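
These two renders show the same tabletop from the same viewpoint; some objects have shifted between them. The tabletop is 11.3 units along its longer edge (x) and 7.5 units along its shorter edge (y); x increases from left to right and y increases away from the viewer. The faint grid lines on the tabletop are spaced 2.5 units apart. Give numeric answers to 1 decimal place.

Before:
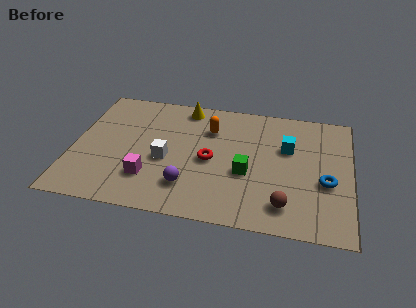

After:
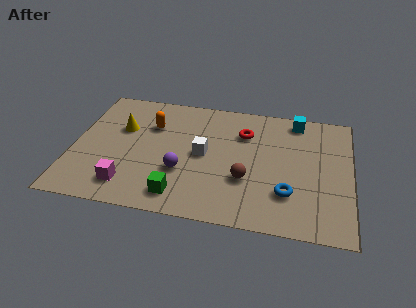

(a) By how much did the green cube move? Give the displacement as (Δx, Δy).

(-2.6, -1.8)

From the two frames, the green cube sits at roughly (7.1, 3.0) before and (4.5, 1.2) after.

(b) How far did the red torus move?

2.3

The red torus moved from about (5.6, 3.5) to (6.9, 5.4), a distance of √(1.3² + 1.9²) ≈ 2.3.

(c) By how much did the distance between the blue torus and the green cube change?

+1.2

They were about 3.2 units apart before and 4.4 after — 1.2 units further apart.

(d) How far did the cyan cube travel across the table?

1.8

The cyan cube moved from about (8.7, 4.8) to (9.0, 6.6), a distance of √(0.3² + 1.8²) ≈ 1.8.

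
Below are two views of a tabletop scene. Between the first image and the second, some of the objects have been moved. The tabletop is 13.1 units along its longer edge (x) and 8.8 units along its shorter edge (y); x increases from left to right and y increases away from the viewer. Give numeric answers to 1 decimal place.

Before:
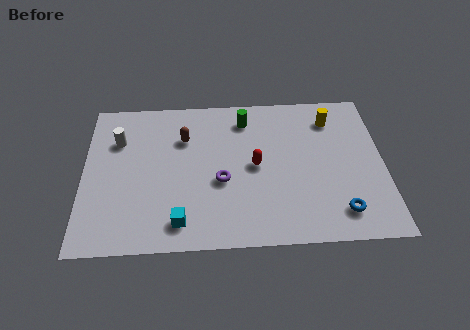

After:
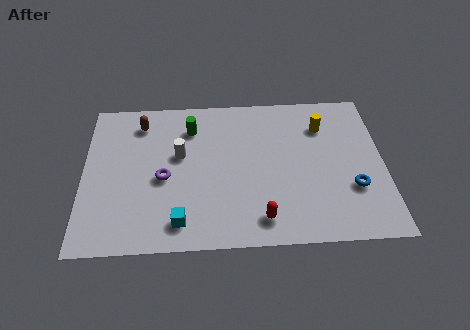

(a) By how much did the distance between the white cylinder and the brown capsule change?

-0.3

Before: roughly 2.9 units apart; after: 2.6. That's 0.3 units closer together.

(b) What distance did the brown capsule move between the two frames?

2.1

The brown capsule moved from about (4.4, 6.2) to (2.5, 7.2), a distance of √(1.9² + 1.0²) ≈ 2.1.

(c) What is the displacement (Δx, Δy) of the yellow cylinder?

(-0.4, -0.4)

The yellow cylinder started near (10.9, 7.0) and ended near (10.5, 6.6).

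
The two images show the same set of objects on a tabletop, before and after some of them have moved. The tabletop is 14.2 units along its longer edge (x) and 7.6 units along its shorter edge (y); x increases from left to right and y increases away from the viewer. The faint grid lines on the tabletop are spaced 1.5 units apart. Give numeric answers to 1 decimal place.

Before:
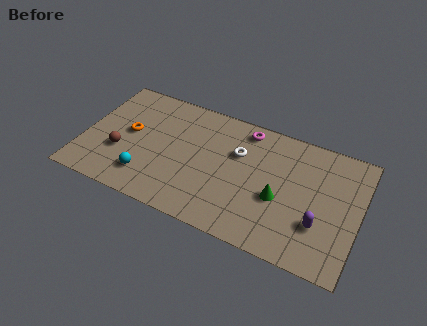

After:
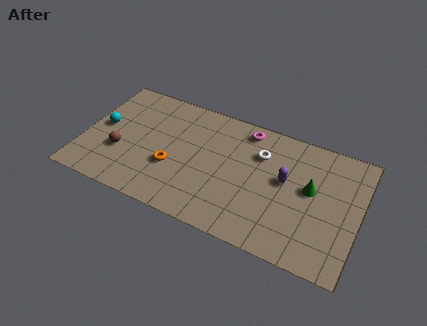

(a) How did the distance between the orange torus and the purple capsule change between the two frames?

-4.2

The distance was about 10.1 in the first image and 5.9 in the second, so they moved 4.2 units closer together.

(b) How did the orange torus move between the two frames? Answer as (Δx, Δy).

(2.4, -1.3)

The orange torus started near (2.3, 4.1) and ended near (4.7, 2.8).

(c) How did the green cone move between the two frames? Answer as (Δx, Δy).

(1.5, 1.2)

From the two frames, the green cone sits at roughly (10.2, 3.1) before and (11.7, 4.3) after.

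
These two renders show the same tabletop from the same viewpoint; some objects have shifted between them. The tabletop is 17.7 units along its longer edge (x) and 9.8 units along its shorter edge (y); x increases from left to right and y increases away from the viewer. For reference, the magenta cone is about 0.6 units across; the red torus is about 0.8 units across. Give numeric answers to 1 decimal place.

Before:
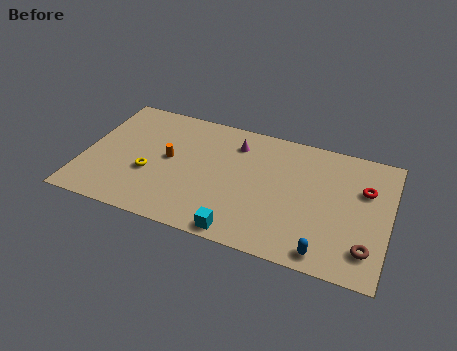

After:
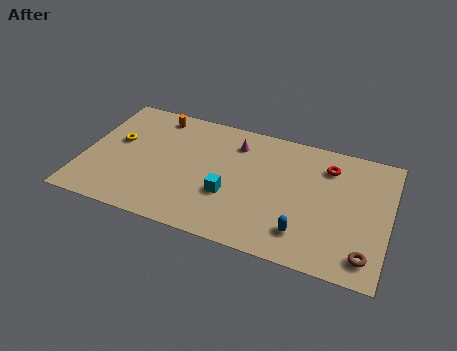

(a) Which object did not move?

the magenta cone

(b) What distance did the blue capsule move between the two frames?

1.6

The blue capsule was near (14.3, 1.1) before and (13.0, 2.1) after, so it travelled √(1.3² + 1.0²) ≈ 1.6 units.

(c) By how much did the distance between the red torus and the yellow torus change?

-0.3

They were about 12.6 units apart before and 12.3 after — 0.3 units closer together.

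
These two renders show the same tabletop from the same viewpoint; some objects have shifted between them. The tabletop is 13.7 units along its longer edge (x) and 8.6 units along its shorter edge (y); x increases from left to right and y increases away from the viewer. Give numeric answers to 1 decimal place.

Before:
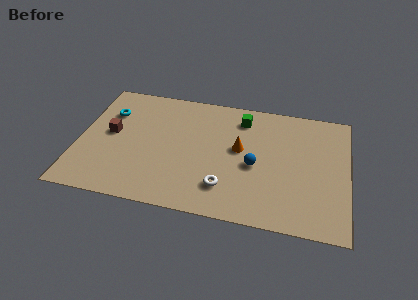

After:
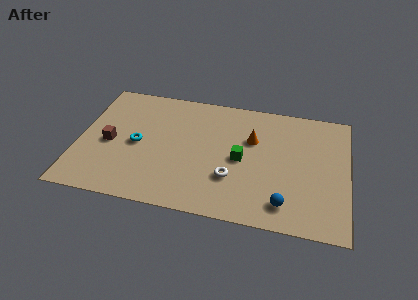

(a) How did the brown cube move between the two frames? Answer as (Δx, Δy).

(0.0, -0.7)

The brown cube started near (1.6, 4.6) and ended near (1.6, 3.9).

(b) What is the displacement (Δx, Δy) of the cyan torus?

(1.6, -2.0)

From the two frames, the cyan torus sits at roughly (1.4, 6.1) before and (3.0, 4.1) after.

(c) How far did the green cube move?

2.9

From (8.2, 7.0) to (8.3, 4.1), the green cube covered √(0.1² + 2.9²) ≈ 2.9 units.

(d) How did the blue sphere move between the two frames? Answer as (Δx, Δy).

(1.6, -2.3)

From the two frames, the blue sphere sits at roughly (9.0, 3.8) before and (10.6, 1.5) after.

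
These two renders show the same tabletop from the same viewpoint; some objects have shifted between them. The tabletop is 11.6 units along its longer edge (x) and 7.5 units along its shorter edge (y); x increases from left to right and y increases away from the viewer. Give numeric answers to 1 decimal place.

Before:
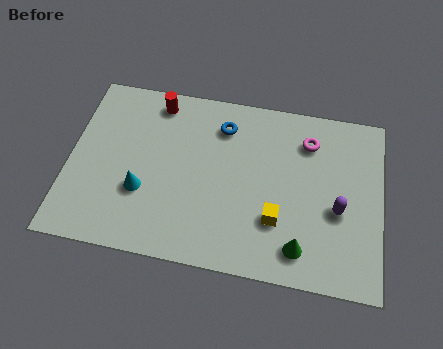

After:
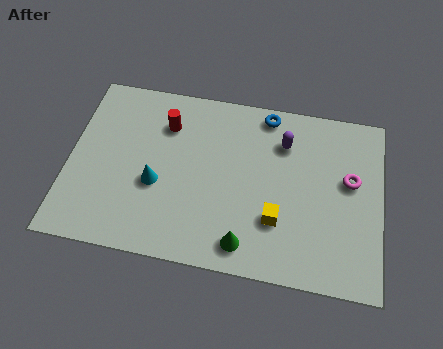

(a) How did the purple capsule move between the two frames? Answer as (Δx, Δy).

(-2.1, 2.5)

The purple capsule started near (10.0, 3.1) and ended near (7.9, 5.6).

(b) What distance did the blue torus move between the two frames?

1.8

The blue torus was near (5.6, 5.9) before and (7.2, 6.7) after, so it travelled √(1.6² + 0.8²) ≈ 1.8 units.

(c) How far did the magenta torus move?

2.1

From (8.8, 5.8) to (10.4, 4.4), the magenta torus covered √(1.6² + 1.4²) ≈ 2.1 units.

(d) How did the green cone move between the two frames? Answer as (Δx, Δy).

(-2.0, -0.2)

The green cone was at about (8.7, 1.3) and moved to about (6.7, 1.1).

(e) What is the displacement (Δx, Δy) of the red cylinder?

(0.4, -0.9)

From the two frames, the red cylinder sits at roughly (3.1, 6.5) before and (3.5, 5.6) after.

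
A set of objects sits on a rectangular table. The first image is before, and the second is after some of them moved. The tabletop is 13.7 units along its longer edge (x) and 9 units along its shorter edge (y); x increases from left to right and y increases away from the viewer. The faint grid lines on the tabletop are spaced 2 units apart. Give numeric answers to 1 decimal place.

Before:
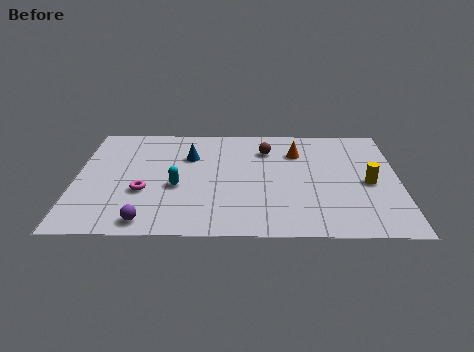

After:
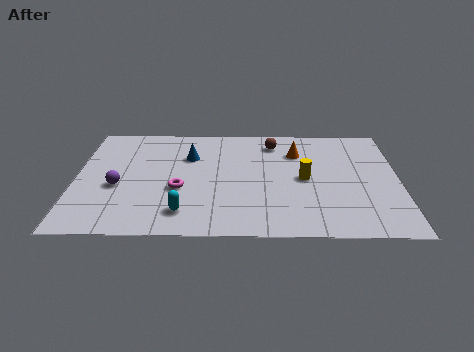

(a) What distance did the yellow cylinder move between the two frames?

2.7

The yellow cylinder was near (12.4, 4.1) before and (9.7, 4.4) after, so it travelled √(2.7² + 0.3²) ≈ 2.7 units.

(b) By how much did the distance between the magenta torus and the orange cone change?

-1.4

Before: roughly 7.3 units apart; after: 5.9. That's 1.4 units closer together.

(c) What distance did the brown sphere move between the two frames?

0.7

From (8.1, 6.8) to (8.4, 7.4), the brown sphere covered √(0.3² + 0.6²) ≈ 0.7 units.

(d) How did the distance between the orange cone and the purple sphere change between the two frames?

-0.3

Before: roughly 8.4 units apart; after: 8.1. That's 0.3 units closer together.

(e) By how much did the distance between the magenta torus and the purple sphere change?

+0.3

They were about 2.3 units apart before and 2.6 after — 0.3 units further apart.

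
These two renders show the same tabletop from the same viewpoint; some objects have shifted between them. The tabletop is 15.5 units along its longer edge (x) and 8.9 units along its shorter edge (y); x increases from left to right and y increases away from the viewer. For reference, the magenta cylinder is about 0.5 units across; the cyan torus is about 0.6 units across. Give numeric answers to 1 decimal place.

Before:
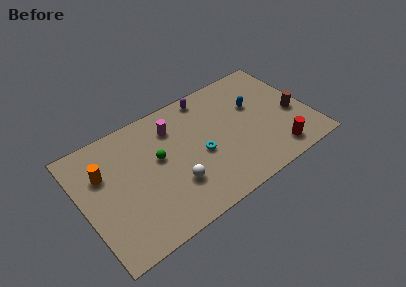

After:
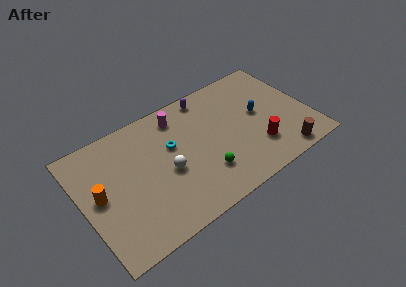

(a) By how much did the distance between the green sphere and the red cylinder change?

-4.7

Before: roughly 8.4 units apart; after: 3.7. That's 4.7 units closer together.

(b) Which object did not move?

the purple capsule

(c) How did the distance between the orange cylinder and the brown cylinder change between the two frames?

-0.5

They were about 13.0 units apart before and 12.5 after — 0.5 units closer together.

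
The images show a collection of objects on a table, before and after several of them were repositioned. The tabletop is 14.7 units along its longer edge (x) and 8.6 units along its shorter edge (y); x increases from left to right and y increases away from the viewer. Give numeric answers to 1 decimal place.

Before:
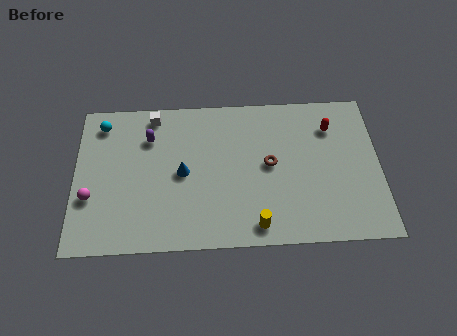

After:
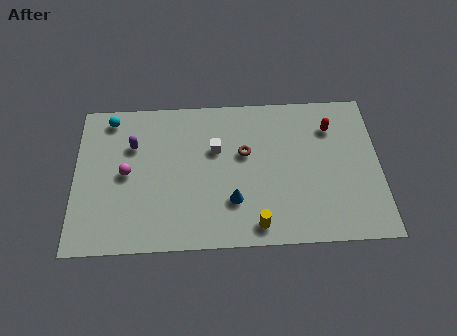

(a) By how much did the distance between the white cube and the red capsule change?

-3.0

They were about 8.7 units apart before and 5.7 after — 3.0 units closer together.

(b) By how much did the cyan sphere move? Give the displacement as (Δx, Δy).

(0.4, 0.3)

From the two frames, the cyan sphere sits at roughly (1.3, 7.2) before and (1.7, 7.5) after.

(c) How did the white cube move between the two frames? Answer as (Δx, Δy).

(3.0, -2.1)

The white cube started near (3.8, 7.6) and ended near (6.8, 5.5).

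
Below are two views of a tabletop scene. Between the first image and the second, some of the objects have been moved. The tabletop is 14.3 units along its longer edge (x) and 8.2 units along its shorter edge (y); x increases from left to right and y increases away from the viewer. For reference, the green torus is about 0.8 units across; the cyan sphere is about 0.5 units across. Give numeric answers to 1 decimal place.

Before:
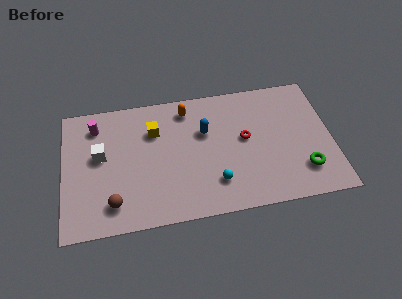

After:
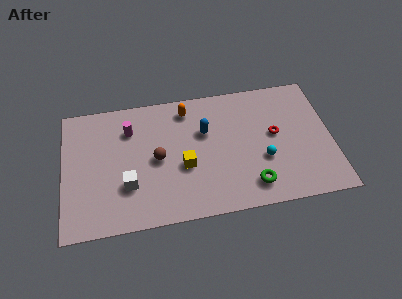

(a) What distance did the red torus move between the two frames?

1.6

The red torus moved from about (9.7, 4.5) to (11.3, 4.5), a distance of √(1.6² + 0.0²) ≈ 1.6.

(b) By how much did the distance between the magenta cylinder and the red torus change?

-0.3

They were about 8.2 units apart before and 7.9 after — 0.3 units closer together.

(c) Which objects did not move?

the orange capsule and the blue capsule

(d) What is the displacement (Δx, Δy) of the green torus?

(-2.8, -0.5)

From the two frames, the green torus sits at roughly (12.7, 2.0) before and (9.9, 1.5) after.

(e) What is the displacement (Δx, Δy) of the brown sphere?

(2.4, 2.4)

The brown sphere started near (2.6, 1.6) and ended near (5.0, 4.0).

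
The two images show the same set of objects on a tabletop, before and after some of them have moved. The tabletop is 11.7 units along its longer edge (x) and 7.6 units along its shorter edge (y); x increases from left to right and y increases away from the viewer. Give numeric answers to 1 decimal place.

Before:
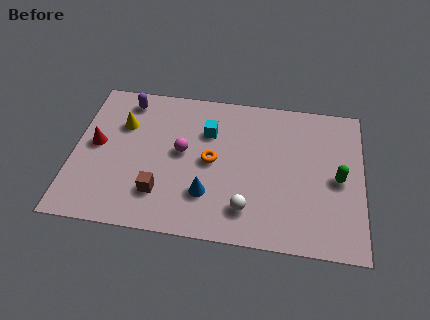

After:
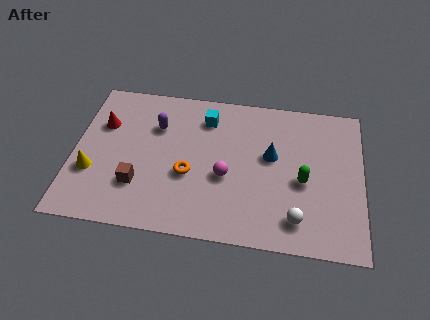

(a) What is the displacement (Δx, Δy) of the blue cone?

(2.5, 2.3)

The blue cone was at about (5.5, 2.1) and moved to about (8.0, 4.4).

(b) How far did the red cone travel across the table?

1.1

From (0.9, 4.0) to (1.1, 5.1), the red cone covered √(0.2² + 1.1²) ≈ 1.1 units.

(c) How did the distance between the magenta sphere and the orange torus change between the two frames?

+0.3

The distance was about 1.2 in the first image and 1.5 in the second, so they moved 0.3 units further apart.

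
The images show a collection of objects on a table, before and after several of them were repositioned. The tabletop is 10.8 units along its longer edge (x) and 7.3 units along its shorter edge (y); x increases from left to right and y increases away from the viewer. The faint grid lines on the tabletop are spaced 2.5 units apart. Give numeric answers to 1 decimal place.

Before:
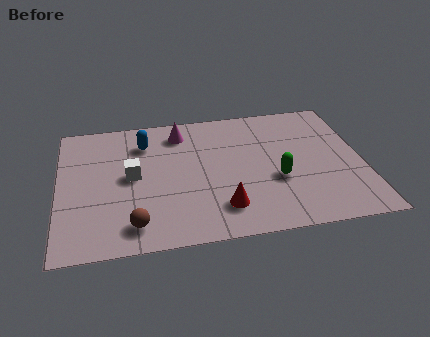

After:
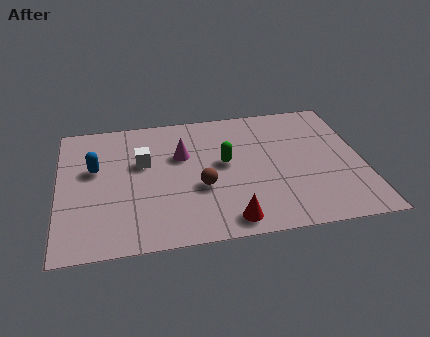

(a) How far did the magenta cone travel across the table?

1.3

The magenta cone moved from about (4.4, 6.0) to (4.4, 4.7), a distance of √(0.0² + 1.3²) ≈ 1.3.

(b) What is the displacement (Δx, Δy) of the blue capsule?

(-1.8, -1.2)

From the two frames, the blue capsule sits at roughly (3.1, 5.6) before and (1.3, 4.4) after.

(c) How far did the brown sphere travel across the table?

2.9

From (2.6, 1.2) to (5.0, 2.8), the brown sphere covered √(2.4² + 1.6²) ≈ 2.9 units.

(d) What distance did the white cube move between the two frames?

0.8

The white cube was near (2.6, 3.8) before and (3.0, 4.5) after, so it travelled √(0.4² + 0.7²) ≈ 0.8 units.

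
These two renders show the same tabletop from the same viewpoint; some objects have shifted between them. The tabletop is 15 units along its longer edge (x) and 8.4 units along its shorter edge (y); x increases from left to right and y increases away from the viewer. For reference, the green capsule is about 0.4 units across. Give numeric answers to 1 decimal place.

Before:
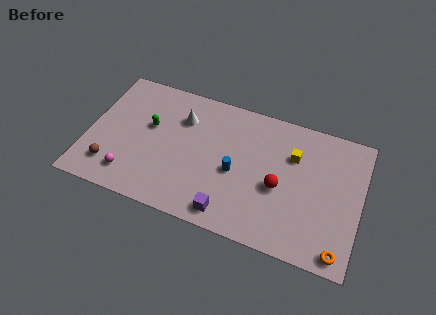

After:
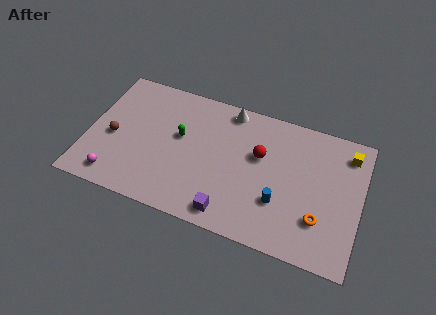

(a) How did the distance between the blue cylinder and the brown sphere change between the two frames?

+2.4

They were about 7.0 units apart before and 9.4 after — 2.4 units further apart.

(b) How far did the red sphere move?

2.0

From (10.6, 3.6) to (9.4, 5.2), the red sphere covered √(1.2² + 1.6²) ≈ 2.0 units.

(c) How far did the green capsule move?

1.7

The green capsule moved from about (3.3, 5.0) to (5.0, 4.9), a distance of √(1.7² + 0.1²) ≈ 1.7.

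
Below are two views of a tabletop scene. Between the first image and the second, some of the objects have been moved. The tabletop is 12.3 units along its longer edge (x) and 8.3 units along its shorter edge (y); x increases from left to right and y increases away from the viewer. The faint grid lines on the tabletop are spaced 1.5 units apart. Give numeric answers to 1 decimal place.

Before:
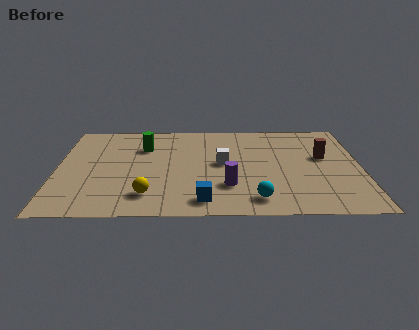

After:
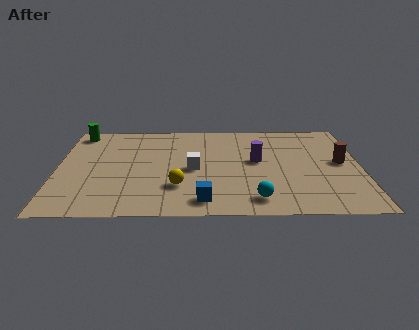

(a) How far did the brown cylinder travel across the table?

0.9

The brown cylinder was near (10.8, 4.9) before and (11.5, 4.4) after, so it travelled √(0.7² + 0.5²) ≈ 0.9 units.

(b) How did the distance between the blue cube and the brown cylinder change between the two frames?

+0.3

The distance was about 6.1 in the first image and 6.4 in the second, so they moved 0.3 units further apart.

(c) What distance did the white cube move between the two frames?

1.3

The white cube moved from about (6.7, 4.4) to (5.5, 3.9), a distance of √(1.2² + 0.5²) ≈ 1.3.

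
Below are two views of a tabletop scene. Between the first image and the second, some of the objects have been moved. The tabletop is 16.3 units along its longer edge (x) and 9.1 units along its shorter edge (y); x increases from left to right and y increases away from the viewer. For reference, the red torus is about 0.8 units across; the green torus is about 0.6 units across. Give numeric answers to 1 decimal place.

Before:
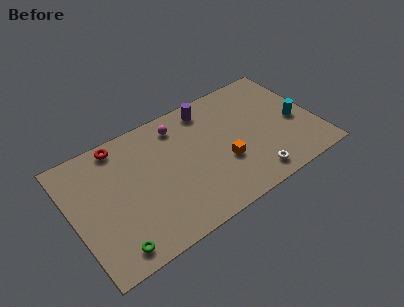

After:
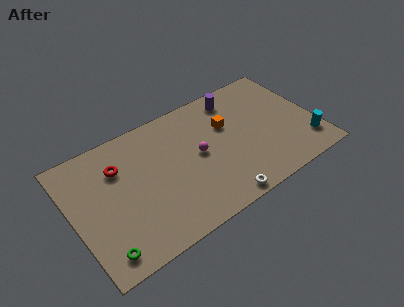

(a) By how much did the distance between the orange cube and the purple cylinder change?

-2.5

They were about 4.5 units apart before and 2.0 after — 2.5 units closer together.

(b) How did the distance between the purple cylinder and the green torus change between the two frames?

+2.0

Before: roughly 10.0 units apart; after: 12.0. That's 2.0 units further apart.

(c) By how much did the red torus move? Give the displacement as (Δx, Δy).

(-0.3, -1.6)

The red torus started near (3.6, 8.1) and ended near (3.3, 6.5).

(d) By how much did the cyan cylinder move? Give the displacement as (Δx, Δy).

(0.4, -2.0)

From the two frames, the cyan cylinder sits at roughly (15.0, 4.0) before and (15.4, 2.0) after.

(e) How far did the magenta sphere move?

2.9

The magenta sphere moved from about (7.5, 7.5) to (8.4, 4.7), a distance of √(0.9² + 2.8²) ≈ 2.9.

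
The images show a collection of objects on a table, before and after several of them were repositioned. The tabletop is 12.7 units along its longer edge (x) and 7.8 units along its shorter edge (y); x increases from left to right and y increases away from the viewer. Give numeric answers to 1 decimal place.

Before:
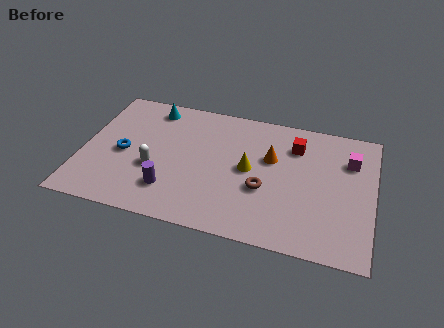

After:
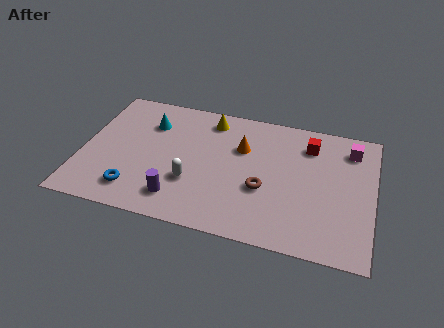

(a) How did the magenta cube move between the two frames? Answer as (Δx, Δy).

(0.0, 0.7)

The magenta cube was at about (11.6, 5.6) and moved to about (11.6, 6.3).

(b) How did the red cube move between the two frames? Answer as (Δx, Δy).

(0.6, 0.2)

The red cube started near (9.2, 5.9) and ended near (9.8, 6.1).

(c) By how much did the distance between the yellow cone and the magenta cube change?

+1.6

Before: roughly 4.6 units apart; after: 6.2. That's 1.6 units further apart.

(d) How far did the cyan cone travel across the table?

1.0

The cyan cone moved from about (2.8, 6.7) to (2.8, 5.7), a distance of √(0.0² + 1.0²) ≈ 1.0.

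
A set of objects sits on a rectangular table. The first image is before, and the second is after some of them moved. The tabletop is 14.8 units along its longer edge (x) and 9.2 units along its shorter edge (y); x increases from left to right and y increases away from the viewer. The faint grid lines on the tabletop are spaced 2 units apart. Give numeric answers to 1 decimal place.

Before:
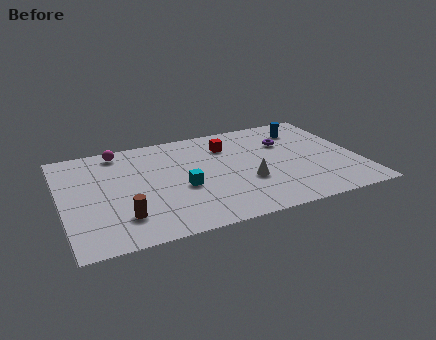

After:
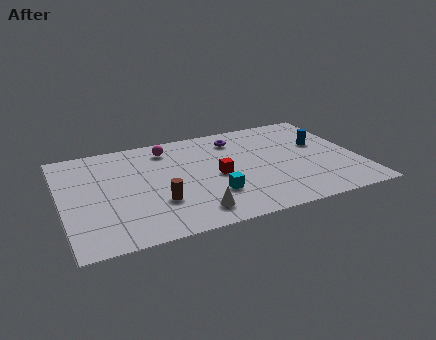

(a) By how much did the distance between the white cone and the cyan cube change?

-1.6

Before: roughly 3.2 units apart; after: 1.6. That's 1.6 units closer together.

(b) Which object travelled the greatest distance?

the white cone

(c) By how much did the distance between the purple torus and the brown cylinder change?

-3.2

The distance was about 9.5 in the first image and 6.3 in the second, so they moved 3.2 units closer together.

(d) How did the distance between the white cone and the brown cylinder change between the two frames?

-4.3

They were about 6.4 units apart before and 2.1 after — 4.3 units closer together.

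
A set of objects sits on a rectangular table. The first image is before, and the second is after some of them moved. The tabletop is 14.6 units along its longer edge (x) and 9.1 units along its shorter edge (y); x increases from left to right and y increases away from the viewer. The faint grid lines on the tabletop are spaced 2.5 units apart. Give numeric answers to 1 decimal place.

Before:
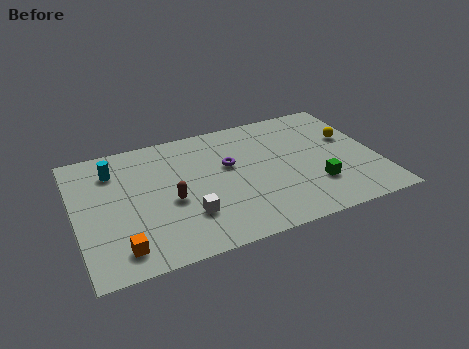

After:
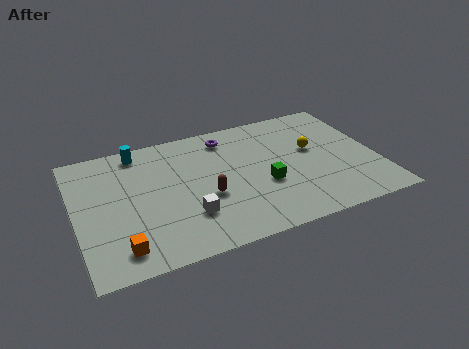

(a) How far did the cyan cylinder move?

1.6

The cyan cylinder was near (2.0, 7.0) before and (3.3, 8.0) after, so it travelled √(1.3² + 1.0²) ≈ 1.6 units.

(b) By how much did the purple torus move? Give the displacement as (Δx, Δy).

(0.1, 2.1)

The purple torus was at about (7.5, 5.5) and moved to about (7.6, 7.6).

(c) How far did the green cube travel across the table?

2.6

From (11.4, 2.6) to (9.0, 3.5), the green cube covered √(2.4² + 0.9²) ≈ 2.6 units.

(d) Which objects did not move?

the orange cube and the white cube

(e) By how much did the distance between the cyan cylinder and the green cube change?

-3.1

They were about 10.4 units apart before and 7.3 after — 3.1 units closer together.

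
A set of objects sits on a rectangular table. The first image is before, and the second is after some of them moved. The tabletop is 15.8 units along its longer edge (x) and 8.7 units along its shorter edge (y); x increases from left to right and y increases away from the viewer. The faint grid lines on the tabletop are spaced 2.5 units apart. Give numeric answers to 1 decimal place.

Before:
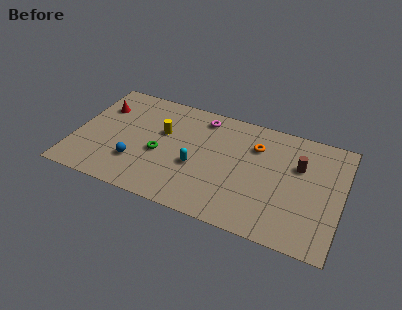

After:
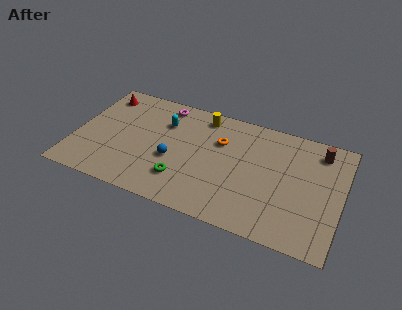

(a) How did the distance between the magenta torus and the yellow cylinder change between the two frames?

-0.6

The distance was about 3.0 in the first image and 2.4 in the second, so they moved 0.6 units closer together.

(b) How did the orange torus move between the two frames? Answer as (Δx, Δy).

(-2.1, -0.4)

The orange torus was at about (10.6, 6.3) and moved to about (8.5, 5.9).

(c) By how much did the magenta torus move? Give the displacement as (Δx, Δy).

(-2.4, 0.2)

The magenta torus was at about (7.3, 7.4) and moved to about (4.9, 7.6).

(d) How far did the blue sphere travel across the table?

2.3

The blue sphere was near (3.8, 2.5) before and (5.9, 3.5) after, so it travelled √(2.1² + 1.0²) ≈ 2.3 units.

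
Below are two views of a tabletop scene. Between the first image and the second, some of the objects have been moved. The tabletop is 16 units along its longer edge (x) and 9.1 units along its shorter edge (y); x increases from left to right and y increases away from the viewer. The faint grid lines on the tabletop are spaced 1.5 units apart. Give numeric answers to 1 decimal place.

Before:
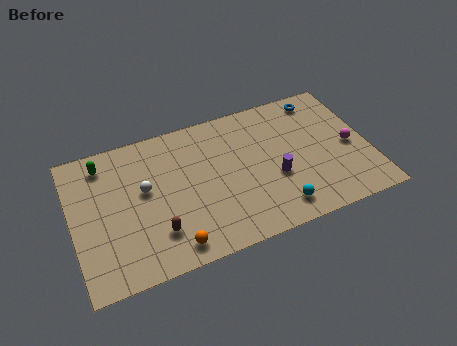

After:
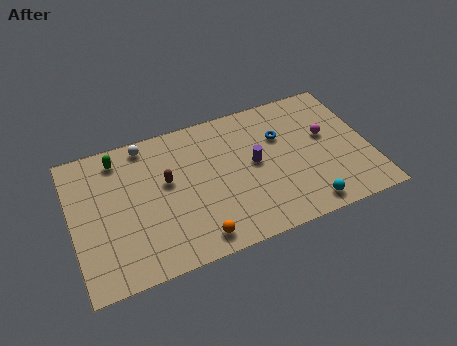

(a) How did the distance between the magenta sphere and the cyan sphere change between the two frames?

-0.6

They were about 5.1 units apart before and 4.5 after — 0.6 units closer together.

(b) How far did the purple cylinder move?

1.6

From (10.8, 3.5) to (9.8, 4.8), the purple cylinder covered √(1.0² + 1.3²) ≈ 1.6 units.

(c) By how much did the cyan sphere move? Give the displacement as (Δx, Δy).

(1.5, -0.4)

From the two frames, the cyan sphere sits at roughly (10.7, 1.5) before and (12.2, 1.1) after.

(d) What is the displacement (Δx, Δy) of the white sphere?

(0.3, 2.9)

The white sphere was at about (3.9, 5.2) and moved to about (4.2, 8.1).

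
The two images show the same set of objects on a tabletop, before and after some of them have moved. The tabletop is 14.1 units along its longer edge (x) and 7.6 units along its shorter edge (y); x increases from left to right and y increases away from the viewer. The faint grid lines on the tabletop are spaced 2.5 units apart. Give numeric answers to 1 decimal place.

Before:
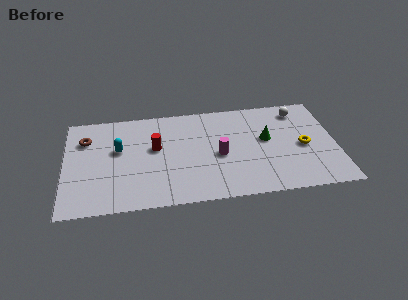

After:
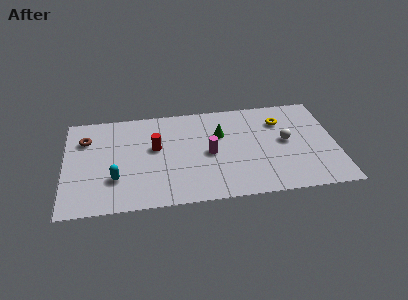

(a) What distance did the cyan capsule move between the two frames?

2.2

The cyan capsule moved from about (2.8, 4.5) to (2.6, 2.3), a distance of √(0.2² + 2.2²) ≈ 2.2.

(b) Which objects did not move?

the red cylinder and the brown torus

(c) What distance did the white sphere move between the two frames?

2.4

From (12.3, 6.3) to (11.5, 4.0), the white sphere covered √(0.8² + 2.3²) ≈ 2.4 units.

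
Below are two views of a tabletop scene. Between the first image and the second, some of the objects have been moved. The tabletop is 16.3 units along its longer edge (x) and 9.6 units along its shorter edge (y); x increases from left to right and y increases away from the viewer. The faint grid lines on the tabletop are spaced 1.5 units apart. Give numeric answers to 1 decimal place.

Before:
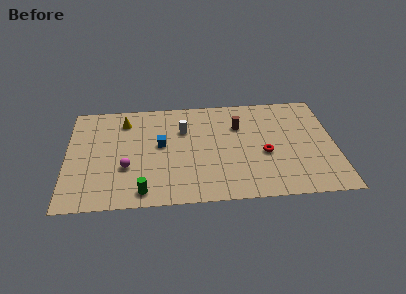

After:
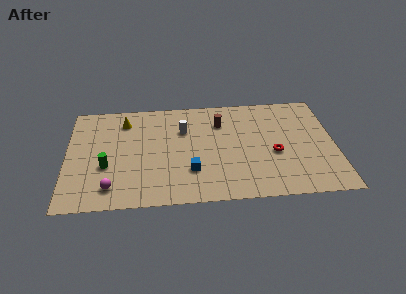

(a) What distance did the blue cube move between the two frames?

3.1

The blue cube was near (5.7, 5.3) before and (7.5, 2.8) after, so it travelled √(1.8² + 2.5²) ≈ 3.1 units.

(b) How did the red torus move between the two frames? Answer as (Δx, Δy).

(0.6, 0.0)

The red torus started near (12.0, 4.0) and ended near (12.6, 4.0).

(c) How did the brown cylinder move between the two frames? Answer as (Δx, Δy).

(-1.1, 0.4)

The brown cylinder started near (10.5, 6.7) and ended near (9.4, 7.1).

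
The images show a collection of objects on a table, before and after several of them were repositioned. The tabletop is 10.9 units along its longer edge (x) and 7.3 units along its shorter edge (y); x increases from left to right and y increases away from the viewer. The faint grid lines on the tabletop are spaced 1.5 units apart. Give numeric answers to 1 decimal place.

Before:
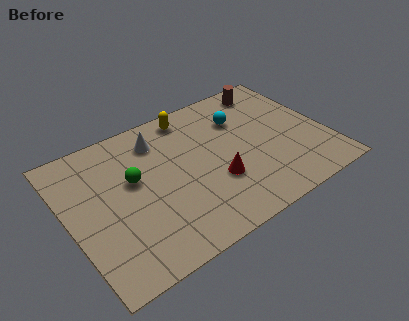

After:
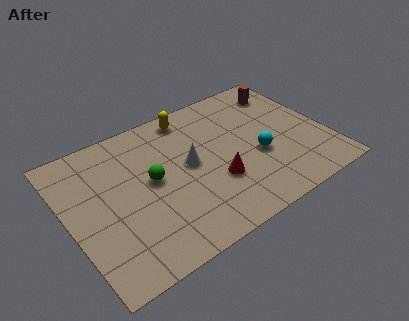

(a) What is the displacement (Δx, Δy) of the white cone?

(1.0, -1.9)

From the two frames, the white cone sits at roughly (4.1, 5.8) before and (5.1, 3.9) after.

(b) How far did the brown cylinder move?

0.7

The brown cylinder was near (9.1, 6.3) before and (9.7, 5.9) after, so it travelled √(0.6² + 0.4²) ≈ 0.7 units.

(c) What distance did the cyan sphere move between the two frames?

2.3

The cyan sphere moved from about (7.6, 5.2) to (7.9, 2.9), a distance of √(0.3² + 2.3²) ≈ 2.3.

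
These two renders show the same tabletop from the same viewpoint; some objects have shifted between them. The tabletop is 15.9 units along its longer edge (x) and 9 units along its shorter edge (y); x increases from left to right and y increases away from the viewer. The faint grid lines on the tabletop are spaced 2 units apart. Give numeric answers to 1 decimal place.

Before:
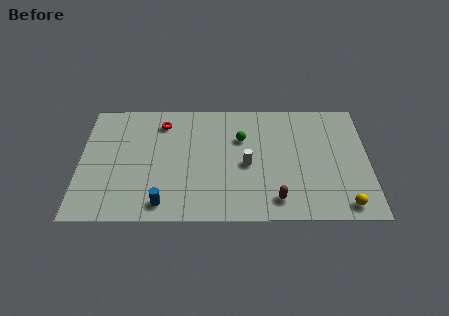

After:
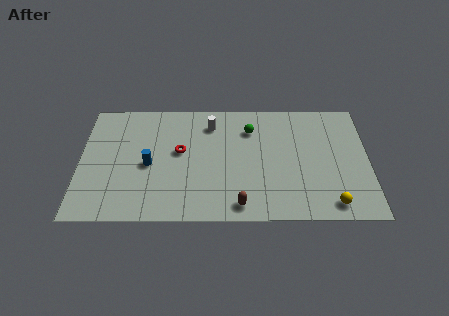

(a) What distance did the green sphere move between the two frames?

0.9

The green sphere was near (8.9, 6.1) before and (9.4, 6.8) after, so it travelled √(0.5² + 0.7²) ≈ 0.9 units.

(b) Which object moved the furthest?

the white cylinder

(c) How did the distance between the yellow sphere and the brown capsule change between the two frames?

+1.3

They were about 3.7 units apart before and 5.0 after — 1.3 units further apart.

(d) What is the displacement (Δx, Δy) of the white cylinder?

(-2.0, 3.1)

The white cylinder was at about (9.2, 4.1) and moved to about (7.2, 7.2).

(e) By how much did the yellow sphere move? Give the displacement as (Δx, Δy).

(-0.7, 0.1)

From the two frames, the yellow sphere sits at roughly (14.5, 1.1) before and (13.8, 1.2) after.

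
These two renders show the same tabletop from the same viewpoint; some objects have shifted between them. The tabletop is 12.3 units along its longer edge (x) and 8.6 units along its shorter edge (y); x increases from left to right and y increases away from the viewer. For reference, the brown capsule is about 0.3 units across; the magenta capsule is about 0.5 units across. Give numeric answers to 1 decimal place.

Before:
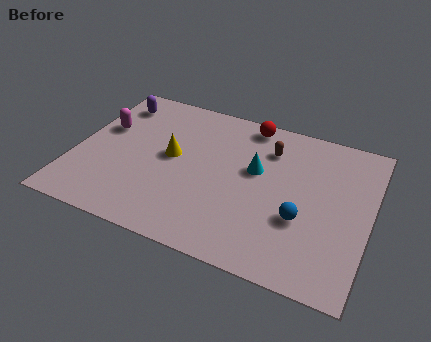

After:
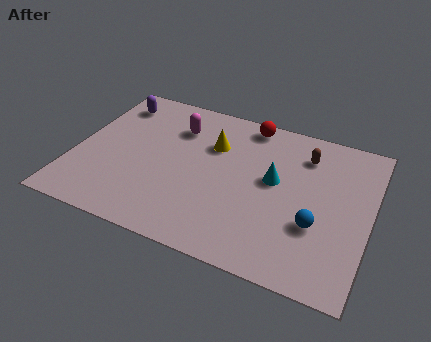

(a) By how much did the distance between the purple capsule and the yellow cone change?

+0.8

Before: roughly 3.7 units apart; after: 4.5. That's 0.8 units further apart.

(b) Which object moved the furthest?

the magenta capsule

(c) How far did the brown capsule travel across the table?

1.5

From (7.9, 6.5) to (9.4, 6.7), the brown capsule covered √(1.5² + 0.2²) ≈ 1.5 units.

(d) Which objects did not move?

the red sphere and the purple capsule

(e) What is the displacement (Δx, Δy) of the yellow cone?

(1.6, 1.3)

The yellow cone was at about (4.0, 4.6) and moved to about (5.6, 5.9).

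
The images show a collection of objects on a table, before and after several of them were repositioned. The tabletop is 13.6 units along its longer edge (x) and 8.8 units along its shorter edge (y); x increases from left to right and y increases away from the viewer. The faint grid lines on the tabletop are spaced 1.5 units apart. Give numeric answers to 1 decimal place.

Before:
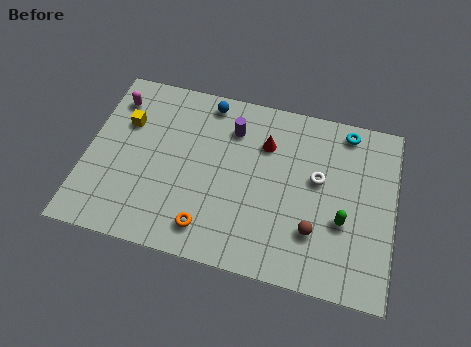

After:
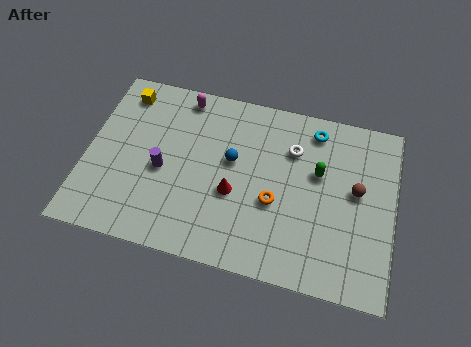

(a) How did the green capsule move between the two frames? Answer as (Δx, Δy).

(-1.2, 2.1)

The green capsule was at about (11.4, 3.3) and moved to about (10.2, 5.4).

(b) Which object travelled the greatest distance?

the purple cylinder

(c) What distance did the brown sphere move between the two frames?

2.9

The brown sphere moved from about (10.2, 2.5) to (11.9, 4.9), a distance of √(1.7² + 2.4²) ≈ 2.9.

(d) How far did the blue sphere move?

3.0

The blue sphere moved from about (5.1, 7.8) to (6.4, 5.1), a distance of √(1.3² + 2.7²) ≈ 3.0.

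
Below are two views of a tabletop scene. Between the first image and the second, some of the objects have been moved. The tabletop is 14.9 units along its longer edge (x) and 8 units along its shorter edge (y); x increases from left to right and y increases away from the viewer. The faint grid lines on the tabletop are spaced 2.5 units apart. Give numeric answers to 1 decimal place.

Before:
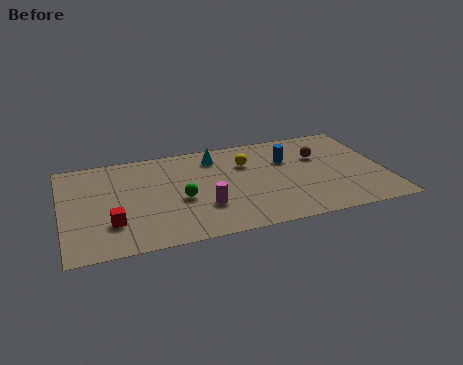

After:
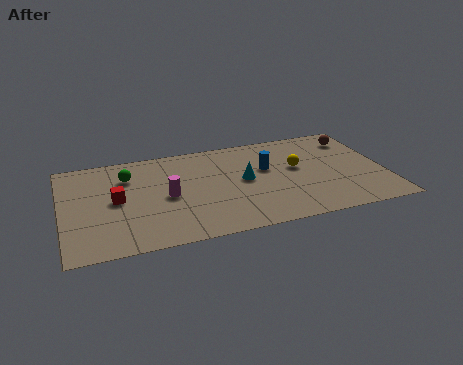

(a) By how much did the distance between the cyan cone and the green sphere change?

+2.0

The distance was about 3.6 in the first image and 5.6 in the second, so they moved 2.0 units further apart.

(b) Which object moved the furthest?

the green sphere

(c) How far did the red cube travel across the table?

1.8

From (2.2, 2.3) to (2.5, 4.1), the red cube covered √(0.3² + 1.8²) ≈ 1.8 units.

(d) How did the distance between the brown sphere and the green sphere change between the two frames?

+3.8

They were about 6.9 units apart before and 10.7 after — 3.8 units further apart.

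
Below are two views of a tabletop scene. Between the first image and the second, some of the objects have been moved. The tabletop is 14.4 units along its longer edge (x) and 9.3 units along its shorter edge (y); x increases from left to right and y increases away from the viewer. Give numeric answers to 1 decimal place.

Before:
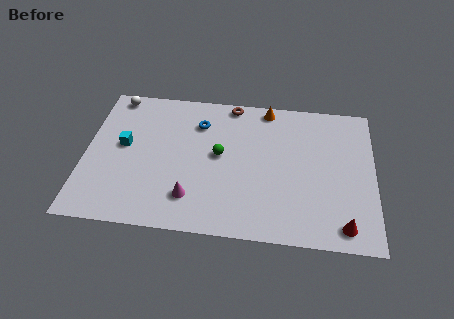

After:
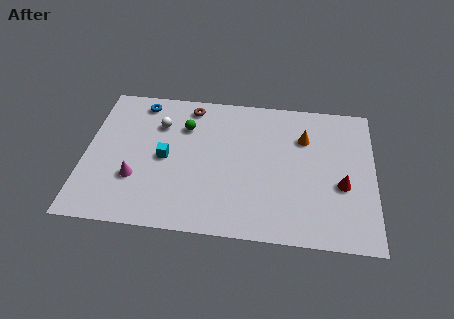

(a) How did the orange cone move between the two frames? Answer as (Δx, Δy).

(1.9, -1.8)

The orange cone started near (9.0, 8.4) and ended near (10.9, 6.6).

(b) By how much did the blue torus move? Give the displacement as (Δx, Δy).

(-3.0, 1.1)

From the two frames, the blue torus sits at roughly (5.6, 7.0) before and (2.6, 8.1) after.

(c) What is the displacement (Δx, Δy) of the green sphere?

(-1.8, 1.7)

The green sphere started near (6.7, 5.0) and ended near (4.9, 6.7).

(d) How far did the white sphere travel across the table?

2.9

The white sphere was near (1.3, 8.4) before and (3.6, 6.7) after, so it travelled √(2.3² + 1.7²) ≈ 2.9 units.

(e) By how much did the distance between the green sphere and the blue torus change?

+0.4

The distance was about 2.3 in the first image and 2.7 in the second, so they moved 0.4 units further apart.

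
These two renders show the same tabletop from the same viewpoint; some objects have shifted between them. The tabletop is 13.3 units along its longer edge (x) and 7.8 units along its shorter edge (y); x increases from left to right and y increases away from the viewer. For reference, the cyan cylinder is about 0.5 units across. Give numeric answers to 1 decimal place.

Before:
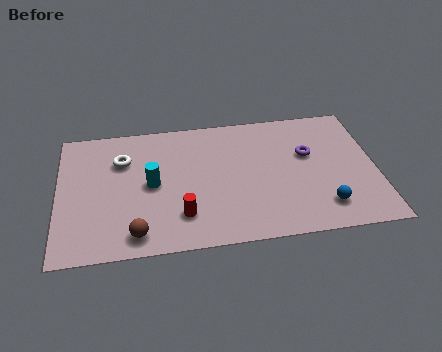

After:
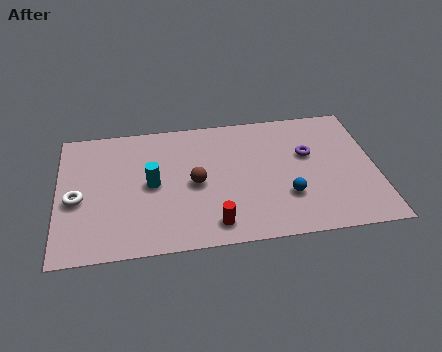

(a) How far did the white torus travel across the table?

2.8

From (2.7, 5.5) to (0.8, 3.4), the white torus covered √(1.9² + 2.1²) ≈ 2.8 units.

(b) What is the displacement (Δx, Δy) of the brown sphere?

(2.5, 2.6)

From the two frames, the brown sphere sits at roughly (3.2, 1.1) before and (5.7, 3.7) after.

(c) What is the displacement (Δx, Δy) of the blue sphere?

(-1.5, 0.8)

The blue sphere started near (11.0, 1.6) and ended near (9.5, 2.4).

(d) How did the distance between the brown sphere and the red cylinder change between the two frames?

+0.5

The distance was about 2.1 in the first image and 2.6 in the second, so they moved 0.5 units further apart.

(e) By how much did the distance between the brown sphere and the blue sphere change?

-3.8

Before: roughly 7.8 units apart; after: 4.0. That's 3.8 units closer together.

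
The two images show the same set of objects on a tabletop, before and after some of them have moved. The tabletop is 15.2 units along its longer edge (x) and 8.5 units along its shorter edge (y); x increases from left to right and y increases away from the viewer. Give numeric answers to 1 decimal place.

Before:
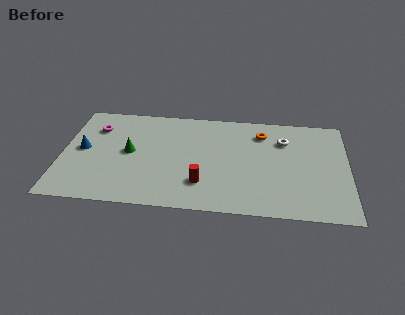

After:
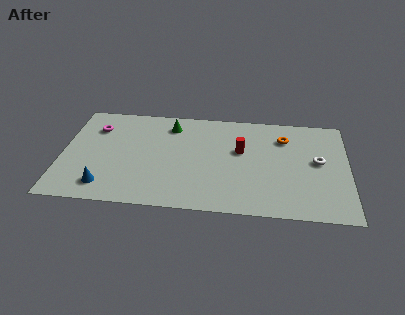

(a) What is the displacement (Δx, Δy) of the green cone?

(2.1, 2.5)

From the two frames, the green cone sits at roughly (3.6, 4.4) before and (5.7, 6.9) after.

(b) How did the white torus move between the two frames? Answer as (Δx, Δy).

(1.8, -1.6)

The white torus was at about (11.8, 6.2) and moved to about (13.6, 4.6).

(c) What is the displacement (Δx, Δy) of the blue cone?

(1.3, -2.9)

The blue cone was at about (1.1, 4.4) and moved to about (2.4, 1.5).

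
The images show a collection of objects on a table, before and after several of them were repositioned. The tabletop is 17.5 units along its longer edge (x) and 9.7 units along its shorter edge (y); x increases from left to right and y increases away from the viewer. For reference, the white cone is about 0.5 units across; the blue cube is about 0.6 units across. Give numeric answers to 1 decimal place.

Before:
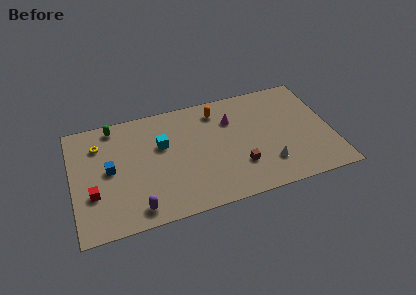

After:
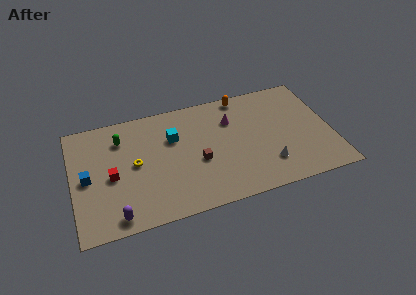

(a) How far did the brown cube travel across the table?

3.0

The brown cube was near (11.1, 2.8) before and (8.4, 4.0) after, so it travelled √(2.7² + 1.2²) ≈ 3.0 units.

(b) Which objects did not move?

the magenta cone and the white cone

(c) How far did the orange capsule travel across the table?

2.0

From (10.0, 8.0) to (11.8, 8.8), the orange capsule covered √(1.8² + 0.8²) ≈ 2.0 units.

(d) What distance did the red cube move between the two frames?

1.7

The red cube moved from about (1.3, 3.3) to (2.6, 4.4), a distance of √(1.3² + 1.1²) ≈ 1.7.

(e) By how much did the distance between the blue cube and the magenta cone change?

+1.5

Before: roughly 8.6 units apart; after: 10.1. That's 1.5 units further apart.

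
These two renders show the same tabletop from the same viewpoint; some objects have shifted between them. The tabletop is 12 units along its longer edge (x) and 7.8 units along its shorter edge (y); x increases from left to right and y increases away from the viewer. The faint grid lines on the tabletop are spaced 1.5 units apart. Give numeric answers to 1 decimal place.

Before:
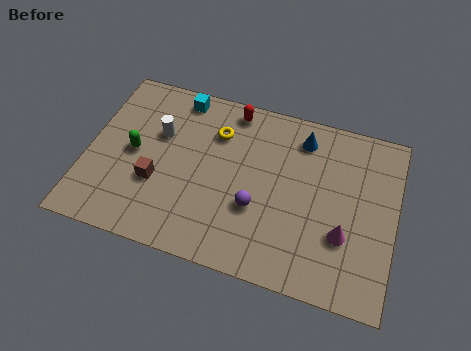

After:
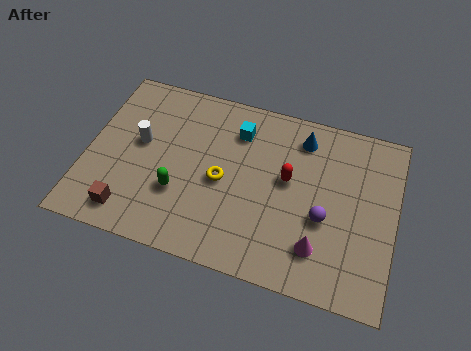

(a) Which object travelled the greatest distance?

the red capsule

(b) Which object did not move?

the blue cone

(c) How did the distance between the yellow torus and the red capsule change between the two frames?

+1.3

Before: roughly 1.3 units apart; after: 2.6. That's 1.3 units further apart.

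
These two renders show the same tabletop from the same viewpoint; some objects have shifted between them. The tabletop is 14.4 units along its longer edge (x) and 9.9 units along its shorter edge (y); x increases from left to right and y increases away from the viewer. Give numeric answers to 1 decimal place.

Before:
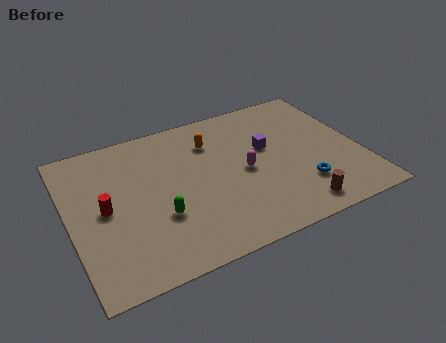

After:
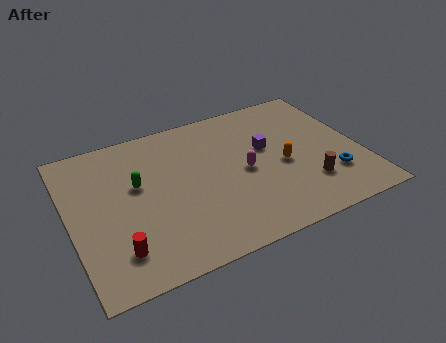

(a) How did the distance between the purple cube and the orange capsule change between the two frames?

-1.4

The distance was about 3.0 in the first image and 1.6 in the second, so they moved 1.4 units closer together.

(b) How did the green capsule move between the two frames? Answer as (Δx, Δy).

(-0.8, 2.5)

From the two frames, the green capsule sits at roughly (4.2, 3.4) before and (3.4, 5.9) after.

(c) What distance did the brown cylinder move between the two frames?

1.5

The brown cylinder was near (10.7, 1.3) before and (11.5, 2.6) after, so it travelled √(0.8² + 1.3²) ≈ 1.5 units.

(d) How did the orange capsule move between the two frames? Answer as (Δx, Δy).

(3.2, -3.0)

The orange capsule started near (7.3, 7.4) and ended near (10.5, 4.4).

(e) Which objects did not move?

the purple cube and the magenta capsule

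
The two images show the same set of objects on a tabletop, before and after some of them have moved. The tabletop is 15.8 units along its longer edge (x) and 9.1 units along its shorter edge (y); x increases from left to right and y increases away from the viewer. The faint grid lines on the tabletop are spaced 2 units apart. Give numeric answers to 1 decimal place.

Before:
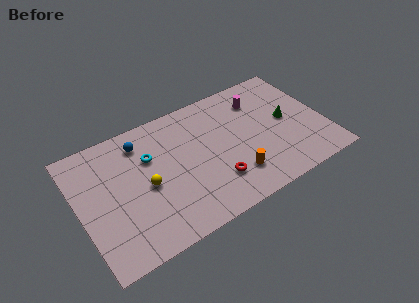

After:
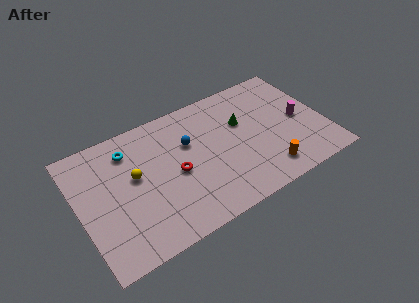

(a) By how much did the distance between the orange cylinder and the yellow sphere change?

+3.0

The distance was about 5.8 in the first image and 8.8 in the second, so they moved 3.0 units further apart.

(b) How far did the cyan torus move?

1.6

From (4.7, 6.1) to (3.5, 7.2), the cyan torus covered √(1.2² + 1.1²) ≈ 1.6 units.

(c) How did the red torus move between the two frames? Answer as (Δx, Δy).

(-2.3, 1.8)

The red torus started near (8.4, 2.4) and ended near (6.1, 4.2).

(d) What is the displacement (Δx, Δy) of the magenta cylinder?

(2.3, -2.6)

From the two frames, the magenta cylinder sits at roughly (12.0, 7.0) before and (14.3, 4.4) after.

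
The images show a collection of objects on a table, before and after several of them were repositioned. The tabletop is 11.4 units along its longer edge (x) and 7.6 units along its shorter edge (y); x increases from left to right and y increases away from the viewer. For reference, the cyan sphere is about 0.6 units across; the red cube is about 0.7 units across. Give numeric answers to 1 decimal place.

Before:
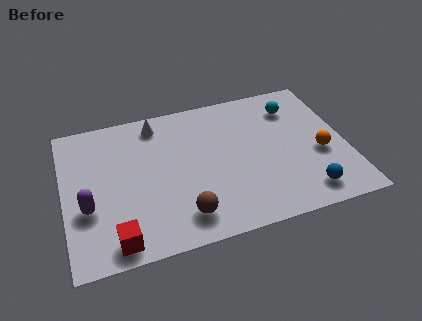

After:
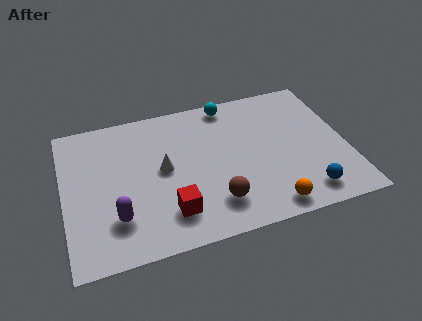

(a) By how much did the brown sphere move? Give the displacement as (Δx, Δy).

(1.3, 0.3)

The brown sphere started near (4.6, 1.4) and ended near (5.9, 1.7).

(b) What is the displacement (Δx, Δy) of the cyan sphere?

(-2.6, 0.9)

From the two frames, the cyan sphere sits at roughly (9.5, 5.9) before and (6.9, 6.8) after.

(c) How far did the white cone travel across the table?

2.5

The white cone was near (3.9, 6.5) before and (4.0, 4.0) after, so it travelled √(0.1² + 2.5²) ≈ 2.5 units.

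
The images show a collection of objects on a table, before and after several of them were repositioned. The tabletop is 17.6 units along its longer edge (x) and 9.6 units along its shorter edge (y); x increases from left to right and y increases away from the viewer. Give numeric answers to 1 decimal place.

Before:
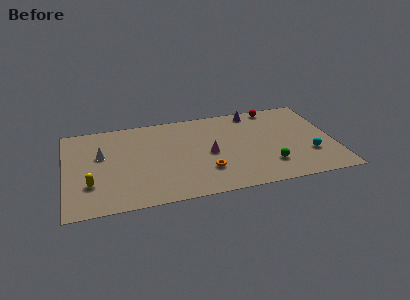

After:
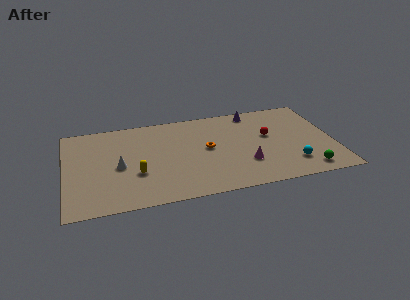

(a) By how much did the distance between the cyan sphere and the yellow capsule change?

-4.1

Before: roughly 14.3 units apart; after: 10.2. That's 4.1 units closer together.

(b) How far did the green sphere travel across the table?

2.6

From (13.2, 2.4) to (15.6, 1.3), the green sphere covered √(2.4² + 1.1²) ≈ 2.6 units.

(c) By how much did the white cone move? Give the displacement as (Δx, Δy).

(1.1, -1.5)

From the two frames, the white cone sits at roughly (2.4, 5.9) before and (3.5, 4.4) after.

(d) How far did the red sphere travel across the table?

3.2

The red sphere was near (14.0, 8.7) before and (13.4, 5.6) after, so it travelled √(0.6² + 3.1²) ≈ 3.2 units.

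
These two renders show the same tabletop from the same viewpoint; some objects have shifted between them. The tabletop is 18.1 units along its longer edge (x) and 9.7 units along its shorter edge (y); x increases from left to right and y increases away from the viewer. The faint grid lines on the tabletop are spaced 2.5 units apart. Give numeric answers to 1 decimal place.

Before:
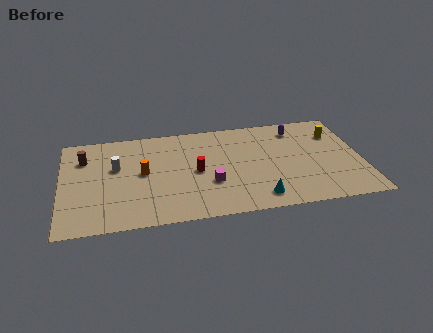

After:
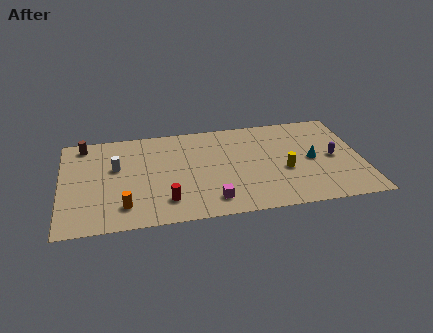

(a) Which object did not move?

the white cylinder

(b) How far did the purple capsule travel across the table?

3.9

The purple capsule was near (14.4, 8.0) before and (16.4, 4.7) after, so it travelled √(2.0² + 3.3²) ≈ 3.9 units.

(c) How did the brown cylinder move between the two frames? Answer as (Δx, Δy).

(0.0, 1.4)

The brown cylinder started near (1.4, 7.1) and ended near (1.4, 8.5).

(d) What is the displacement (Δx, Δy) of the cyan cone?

(3.4, 3.2)

From the two frames, the cyan cone sits at roughly (11.7, 1.5) before and (15.1, 4.7) after.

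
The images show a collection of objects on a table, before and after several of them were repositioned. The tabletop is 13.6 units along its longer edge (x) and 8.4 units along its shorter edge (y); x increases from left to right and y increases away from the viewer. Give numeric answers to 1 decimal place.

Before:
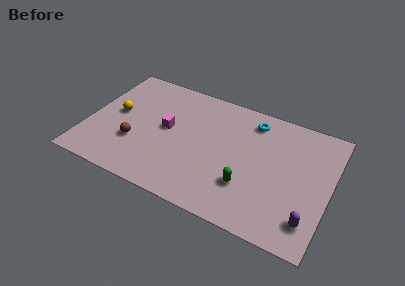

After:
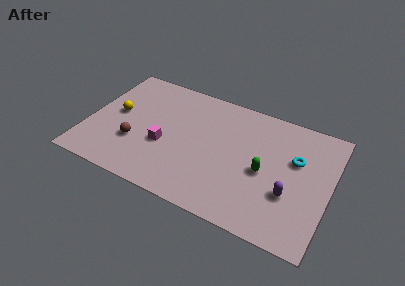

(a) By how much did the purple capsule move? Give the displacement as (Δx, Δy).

(-1.2, 1.2)

The purple capsule started near (12.7, 1.7) and ended near (11.5, 2.9).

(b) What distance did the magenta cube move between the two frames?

1.2

The magenta cube moved from about (4.4, 4.5) to (4.4, 3.3), a distance of √(0.0² + 1.2²) ≈ 1.2.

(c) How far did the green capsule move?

1.5

The green capsule moved from about (9.2, 2.5) to (10.0, 3.8), a distance of √(0.8² + 1.3²) ≈ 1.5.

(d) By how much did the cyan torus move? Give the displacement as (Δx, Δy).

(2.6, -1.7)

The cyan torus was at about (9.0, 7.0) and moved to about (11.6, 5.3).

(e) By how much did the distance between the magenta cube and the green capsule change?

+0.4

They were about 5.2 units apart before and 5.6 after — 0.4 units further apart.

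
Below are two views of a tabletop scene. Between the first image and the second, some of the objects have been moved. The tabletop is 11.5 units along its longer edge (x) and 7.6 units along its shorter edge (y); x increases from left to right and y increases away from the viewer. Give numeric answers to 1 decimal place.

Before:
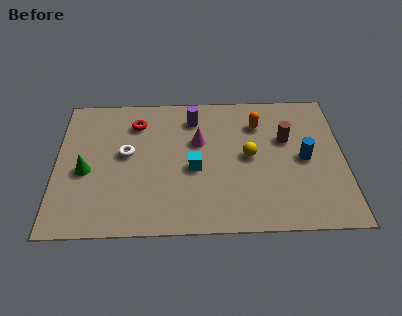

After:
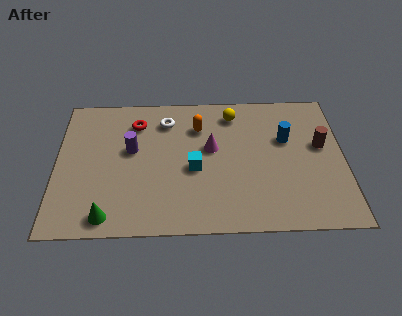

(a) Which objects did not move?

the cyan cube and the red torus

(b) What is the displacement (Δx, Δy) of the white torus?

(1.6, 1.8)

The white torus was at about (2.8, 4.2) and moved to about (4.4, 6.0).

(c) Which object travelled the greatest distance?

the purple cylinder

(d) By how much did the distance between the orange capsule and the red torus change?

-2.4

Before: roughly 4.9 units apart; after: 2.5. That's 2.4 units closer together.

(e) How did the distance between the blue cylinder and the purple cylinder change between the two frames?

+1.2

They were about 5.0 units apart before and 6.2 after — 1.2 units further apart.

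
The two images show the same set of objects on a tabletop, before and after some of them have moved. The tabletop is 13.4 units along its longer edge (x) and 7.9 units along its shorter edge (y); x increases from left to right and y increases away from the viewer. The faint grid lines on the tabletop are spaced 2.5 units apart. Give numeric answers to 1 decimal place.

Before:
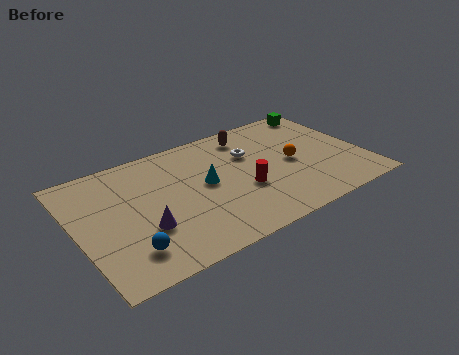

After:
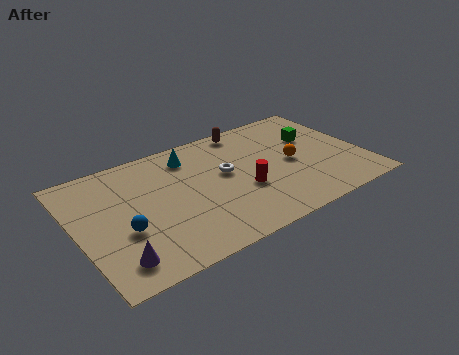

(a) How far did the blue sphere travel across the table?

1.3

The blue sphere moved from about (2.0, 1.7) to (2.0, 3.0), a distance of √(0.0² + 1.3²) ≈ 1.3.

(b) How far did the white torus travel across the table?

1.5

The white torus moved from about (8.3, 5.3) to (7.0, 4.5), a distance of √(1.3² + 0.8²) ≈ 1.5.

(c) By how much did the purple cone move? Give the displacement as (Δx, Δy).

(-1.5, -1.3)

The purple cone was at about (2.9, 2.7) and moved to about (1.4, 1.4).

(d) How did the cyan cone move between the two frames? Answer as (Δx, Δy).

(-0.4, 2.2)

The cyan cone started near (6.0, 4.2) and ended near (5.6, 6.4).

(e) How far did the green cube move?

2.1

The green cube moved from about (12.3, 7.0) to (11.4, 5.1), a distance of √(0.9² + 1.9²) ≈ 2.1.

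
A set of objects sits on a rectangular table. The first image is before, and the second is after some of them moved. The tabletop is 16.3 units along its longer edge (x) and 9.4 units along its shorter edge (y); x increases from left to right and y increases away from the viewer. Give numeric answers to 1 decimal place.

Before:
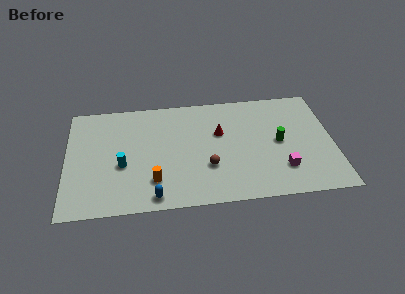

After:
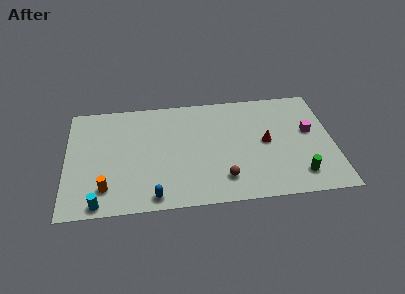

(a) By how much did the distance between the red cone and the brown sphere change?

+1.0

They were about 2.9 units apart before and 3.9 after — 1.0 units further apart.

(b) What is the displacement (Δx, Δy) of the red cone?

(2.8, -1.1)

The red cone started near (9.4, 5.9) and ended near (12.2, 4.8).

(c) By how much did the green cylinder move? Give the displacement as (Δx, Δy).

(1.1, -2.9)

The green cylinder was at about (13.0, 4.7) and moved to about (14.1, 1.8).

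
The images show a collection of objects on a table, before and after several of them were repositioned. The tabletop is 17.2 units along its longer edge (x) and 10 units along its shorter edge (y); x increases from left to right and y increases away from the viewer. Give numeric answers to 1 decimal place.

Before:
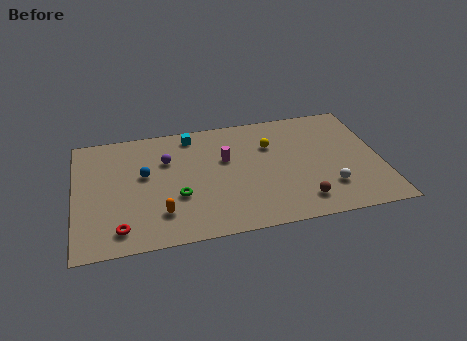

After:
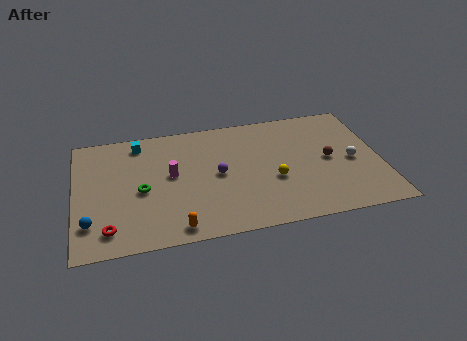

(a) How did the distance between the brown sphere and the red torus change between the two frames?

+2.8

They were about 10.1 units apart before and 12.9 after — 2.8 units further apart.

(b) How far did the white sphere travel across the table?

2.5

The white sphere moved from about (14.1, 2.6) to (15.6, 4.6), a distance of √(1.5² + 2.0²) ≈ 2.5.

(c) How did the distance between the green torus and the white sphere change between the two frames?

+3.4

The distance was about 8.5 in the first image and 11.9 in the second, so they moved 3.4 units further apart.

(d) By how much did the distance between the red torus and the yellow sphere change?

-0.6

Before: roughly 10.2 units apart; after: 9.6. That's 0.6 units closer together.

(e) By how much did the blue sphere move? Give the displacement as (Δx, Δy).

(-3.1, -3.4)

From the two frames, the blue sphere sits at roughly (3.9, 5.8) before and (0.8, 2.4) after.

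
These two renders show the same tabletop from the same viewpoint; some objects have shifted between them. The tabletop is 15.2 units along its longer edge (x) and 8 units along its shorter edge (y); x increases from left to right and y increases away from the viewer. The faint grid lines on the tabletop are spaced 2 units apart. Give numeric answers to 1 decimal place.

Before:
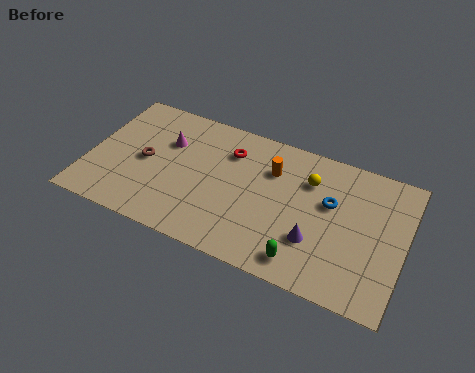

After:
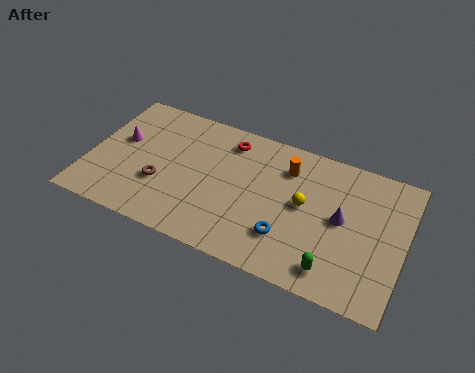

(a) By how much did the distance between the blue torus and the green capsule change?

-1.3

Before: roughly 3.8 units apart; after: 2.5. That's 1.3 units closer together.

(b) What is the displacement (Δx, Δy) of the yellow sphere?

(-0.1, -1.5)

The yellow sphere was at about (10.5, 5.8) and moved to about (10.4, 4.3).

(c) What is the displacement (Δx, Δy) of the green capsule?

(1.4, 0.1)

The green capsule started near (10.7, 1.2) and ended near (12.1, 1.3).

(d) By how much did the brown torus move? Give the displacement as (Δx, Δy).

(0.9, -1.1)

The brown torus started near (2.7, 3.9) and ended near (3.6, 2.8).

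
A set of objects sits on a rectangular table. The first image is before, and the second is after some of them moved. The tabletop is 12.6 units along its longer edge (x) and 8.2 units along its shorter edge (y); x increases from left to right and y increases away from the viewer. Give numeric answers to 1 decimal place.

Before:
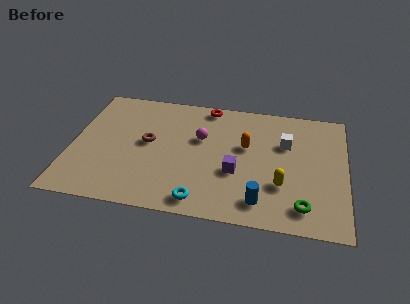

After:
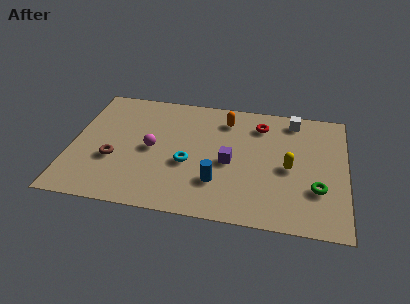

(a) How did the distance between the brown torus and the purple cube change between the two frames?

+1.0

They were about 4.3 units apart before and 5.3 after — 1.0 units further apart.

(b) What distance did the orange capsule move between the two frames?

2.0

The orange capsule moved from about (8.0, 4.9) to (7.0, 6.6), a distance of √(1.0² + 1.7²) ≈ 2.0.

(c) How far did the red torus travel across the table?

2.7

The red torus moved from about (6.1, 7.4) to (8.6, 6.5), a distance of √(2.5² + 0.9²) ≈ 2.7.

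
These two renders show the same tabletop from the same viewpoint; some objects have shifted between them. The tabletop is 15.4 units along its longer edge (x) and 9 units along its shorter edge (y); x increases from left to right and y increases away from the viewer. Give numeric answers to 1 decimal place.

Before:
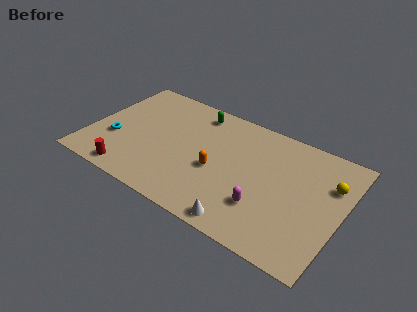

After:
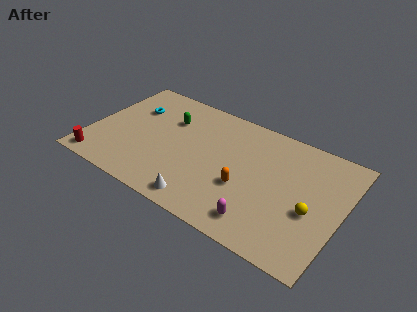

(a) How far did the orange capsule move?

1.8

The orange capsule moved from about (7.9, 3.8) to (9.7, 3.4), a distance of √(1.8² + 0.4²) ≈ 1.8.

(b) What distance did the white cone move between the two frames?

2.6

The white cone was near (10.1, 0.9) before and (7.5, 1.1) after, so it travelled √(2.6² + 0.2²) ≈ 2.6 units.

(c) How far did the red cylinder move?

2.0

The red cylinder moved from about (3.0, 1.0) to (1.0, 1.0), a distance of √(2.0² + 0.0²) ≈ 2.0.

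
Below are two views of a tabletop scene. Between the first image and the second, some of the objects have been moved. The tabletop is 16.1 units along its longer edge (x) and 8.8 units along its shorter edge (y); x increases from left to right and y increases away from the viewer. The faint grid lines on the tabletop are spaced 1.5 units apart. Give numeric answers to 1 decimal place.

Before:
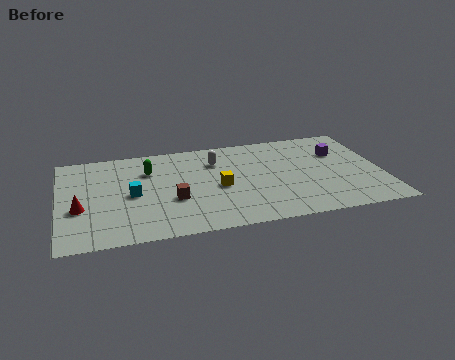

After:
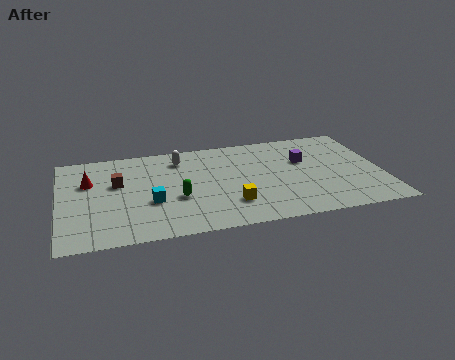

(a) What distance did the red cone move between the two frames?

2.5

The red cone was near (1.0, 3.4) before and (1.5, 5.8) after, so it travelled √(0.5² + 2.4²) ≈ 2.5 units.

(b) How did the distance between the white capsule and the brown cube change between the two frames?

-0.3

Before: roughly 3.9 units apart; after: 3.6. That's 0.3 units closer together.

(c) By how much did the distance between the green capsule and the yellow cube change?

-1.3

They were about 4.1 units apart before and 2.8 after — 1.3 units closer together.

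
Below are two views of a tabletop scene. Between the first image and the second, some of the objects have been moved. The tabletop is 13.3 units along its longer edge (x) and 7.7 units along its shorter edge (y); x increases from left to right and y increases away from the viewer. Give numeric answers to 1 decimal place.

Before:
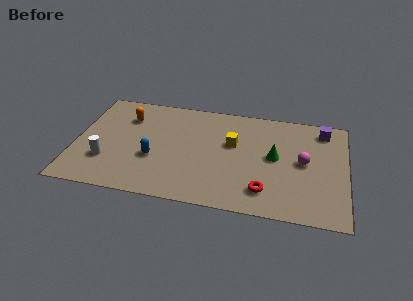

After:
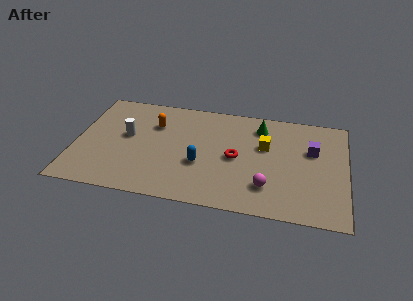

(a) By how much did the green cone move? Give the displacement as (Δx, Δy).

(-0.8, 2.1)

The green cone started near (9.8, 4.1) and ended near (9.0, 6.2).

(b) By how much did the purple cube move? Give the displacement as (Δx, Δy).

(-0.5, -1.6)

The purple cube started near (12.1, 6.5) and ended near (11.6, 4.9).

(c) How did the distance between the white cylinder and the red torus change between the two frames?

-2.4

Before: roughly 7.8 units apart; after: 5.4. That's 2.4 units closer together.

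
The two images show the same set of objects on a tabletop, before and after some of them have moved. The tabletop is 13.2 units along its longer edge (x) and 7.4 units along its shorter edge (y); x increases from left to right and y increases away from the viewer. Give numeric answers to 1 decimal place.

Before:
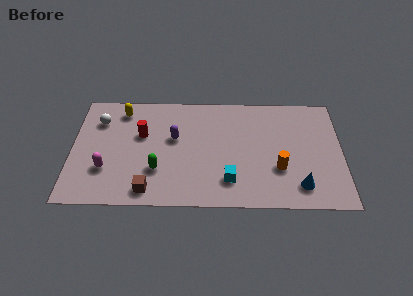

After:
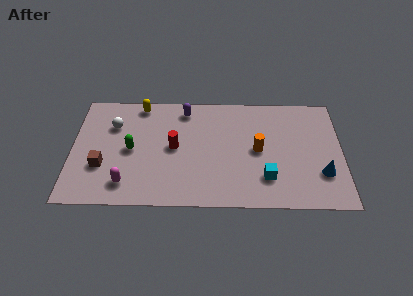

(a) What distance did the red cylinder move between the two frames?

1.8

The red cylinder was near (3.4, 4.6) before and (5.0, 3.8) after, so it travelled √(1.6² + 0.8²) ≈ 1.8 units.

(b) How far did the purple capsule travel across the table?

2.0

The purple capsule was near (5.0, 4.4) before and (5.5, 6.3) after, so it travelled √(0.5² + 1.9²) ≈ 2.0 units.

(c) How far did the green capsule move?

1.8

From (4.2, 2.3) to (2.9, 3.6), the green capsule covered √(1.3² + 1.3²) ≈ 1.8 units.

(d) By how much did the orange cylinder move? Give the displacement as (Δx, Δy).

(-1.0, 1.2)

The orange cylinder was at about (10.1, 2.5) and moved to about (9.1, 3.7).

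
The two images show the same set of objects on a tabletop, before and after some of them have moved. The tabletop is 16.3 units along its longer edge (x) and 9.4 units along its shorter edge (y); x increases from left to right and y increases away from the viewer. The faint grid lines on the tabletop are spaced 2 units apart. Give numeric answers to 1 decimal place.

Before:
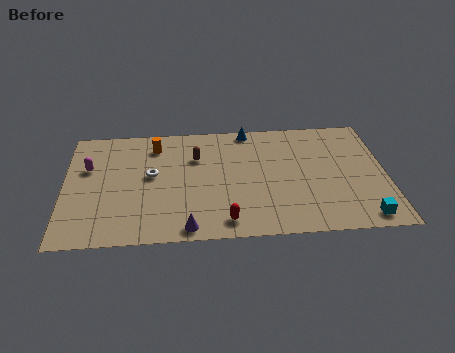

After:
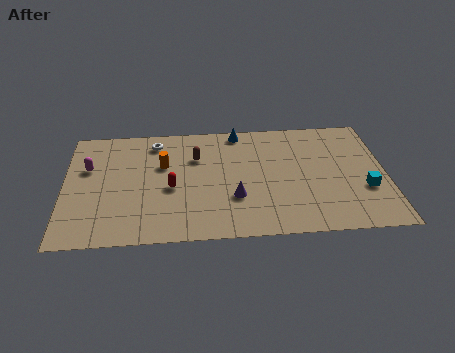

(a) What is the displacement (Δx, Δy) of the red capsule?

(-2.7, 2.8)

The red capsule was at about (8.1, 1.3) and moved to about (5.4, 4.1).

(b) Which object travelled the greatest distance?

the red capsule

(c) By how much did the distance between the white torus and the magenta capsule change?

+0.6

They were about 3.3 units apart before and 3.9 after — 0.6 units further apart.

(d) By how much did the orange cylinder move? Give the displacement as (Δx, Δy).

(0.4, -1.6)

The orange cylinder was at about (4.6, 7.6) and moved to about (5.0, 6.0).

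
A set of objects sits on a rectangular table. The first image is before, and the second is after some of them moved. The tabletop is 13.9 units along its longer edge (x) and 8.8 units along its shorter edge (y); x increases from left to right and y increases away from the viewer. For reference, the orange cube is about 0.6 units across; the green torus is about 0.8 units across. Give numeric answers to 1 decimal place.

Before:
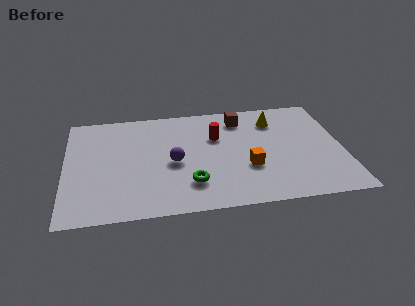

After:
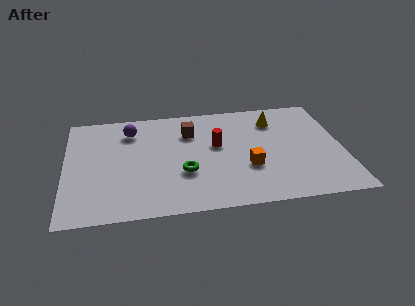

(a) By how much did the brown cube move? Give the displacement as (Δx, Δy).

(-2.6, -0.8)

From the two frames, the brown cube sits at roughly (8.9, 7.2) before and (6.3, 6.4) after.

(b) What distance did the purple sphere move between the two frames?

3.6

The purple sphere moved from about (5.4, 4.0) to (3.3, 6.9), a distance of √(2.1² + 2.9²) ≈ 3.6.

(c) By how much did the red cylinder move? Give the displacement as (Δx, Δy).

(0.0, -0.7)

From the two frames, the red cylinder sits at roughly (7.6, 5.8) before and (7.6, 5.1) after.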